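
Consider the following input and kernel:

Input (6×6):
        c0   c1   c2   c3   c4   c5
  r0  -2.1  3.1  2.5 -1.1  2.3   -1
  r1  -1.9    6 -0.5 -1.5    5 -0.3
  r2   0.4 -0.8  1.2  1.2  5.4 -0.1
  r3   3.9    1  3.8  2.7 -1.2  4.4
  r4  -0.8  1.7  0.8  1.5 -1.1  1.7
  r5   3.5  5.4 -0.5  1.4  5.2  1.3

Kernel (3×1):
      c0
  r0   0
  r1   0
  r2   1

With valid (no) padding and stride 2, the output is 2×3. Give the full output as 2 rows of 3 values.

0.4 1.2 5.4
-0.8 0.8 -1.1

Output[0,0]: The receptive field on the input at this output position is [-2.1 / -1.9 / 0.4]. Elementwise product with the kernel and sum: 0.4·1.
Output[0,1]: The receptive field on the input at this output position is [2.5 / -0.5 / 1.2]. Elementwise product with the kernel and sum: 1.2·1.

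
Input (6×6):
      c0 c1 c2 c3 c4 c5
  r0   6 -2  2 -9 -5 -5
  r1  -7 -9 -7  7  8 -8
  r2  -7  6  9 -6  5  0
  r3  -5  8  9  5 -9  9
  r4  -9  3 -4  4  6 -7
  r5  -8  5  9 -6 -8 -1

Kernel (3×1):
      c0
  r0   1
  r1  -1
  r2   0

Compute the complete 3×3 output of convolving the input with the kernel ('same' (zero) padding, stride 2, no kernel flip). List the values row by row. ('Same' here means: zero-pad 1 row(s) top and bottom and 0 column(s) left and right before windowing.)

Output[0,0]: The receptive field on the zero-padded input at this output position is [0 / 6 / -7]. Elementwise product with the kernel and sum: 0·1 + 6·-1.

-6 -2 5
0 -16 3
4 13 -15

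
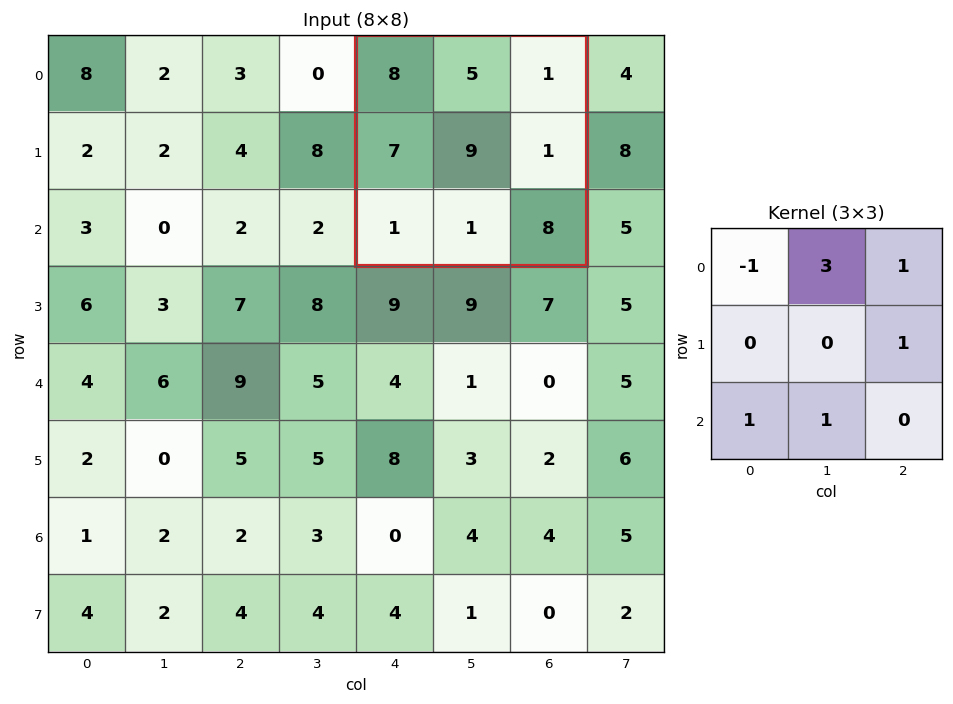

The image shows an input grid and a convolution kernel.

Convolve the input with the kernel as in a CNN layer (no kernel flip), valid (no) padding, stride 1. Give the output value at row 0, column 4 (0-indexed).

The receptive field on the input at this output position is [8 5 1 / 7 9 1 / 1 1 8]. Elementwise product with the kernel and sum: 8·-1 + 5·3 + 1·1 + 1·1 + 1·1 + 1·1.

11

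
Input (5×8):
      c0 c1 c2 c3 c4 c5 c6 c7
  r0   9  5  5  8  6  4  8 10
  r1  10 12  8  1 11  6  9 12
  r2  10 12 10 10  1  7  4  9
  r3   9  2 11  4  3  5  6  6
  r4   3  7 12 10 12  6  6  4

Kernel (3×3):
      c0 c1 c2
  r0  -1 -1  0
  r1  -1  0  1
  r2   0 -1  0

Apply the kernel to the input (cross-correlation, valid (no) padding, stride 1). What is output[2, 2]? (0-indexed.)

-38

The receptive field on the input at this output position is [10 10 1 / 11 4 3 / 12 10 12]. Elementwise product with the kernel and sum: 10·-1 + 10·-1 + 11·-1 + 3·1 + 10·-1.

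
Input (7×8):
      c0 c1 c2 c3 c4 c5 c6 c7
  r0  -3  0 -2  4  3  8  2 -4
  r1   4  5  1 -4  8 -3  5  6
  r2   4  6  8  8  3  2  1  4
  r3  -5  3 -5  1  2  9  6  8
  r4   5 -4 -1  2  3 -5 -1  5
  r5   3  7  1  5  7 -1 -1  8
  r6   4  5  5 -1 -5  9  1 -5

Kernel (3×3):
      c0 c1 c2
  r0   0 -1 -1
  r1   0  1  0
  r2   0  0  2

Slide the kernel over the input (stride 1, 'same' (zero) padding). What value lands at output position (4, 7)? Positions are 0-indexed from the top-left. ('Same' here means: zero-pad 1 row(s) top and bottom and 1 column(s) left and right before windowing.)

-3

The receptive field on the zero-padded input at this output position is [6 8 0 / -1 5 0 / -1 8 0]. Elementwise product with the kernel and sum: 8·-1 + 0·-1 + 5·1 + 0·2.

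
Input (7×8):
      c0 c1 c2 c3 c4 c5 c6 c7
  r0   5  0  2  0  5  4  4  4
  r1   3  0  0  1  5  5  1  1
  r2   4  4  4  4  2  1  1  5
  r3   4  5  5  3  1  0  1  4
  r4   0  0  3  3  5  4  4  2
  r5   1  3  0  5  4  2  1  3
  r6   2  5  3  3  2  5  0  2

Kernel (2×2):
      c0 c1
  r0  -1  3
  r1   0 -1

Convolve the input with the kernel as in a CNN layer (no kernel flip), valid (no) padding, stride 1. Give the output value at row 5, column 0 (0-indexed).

The receptive field on the input at this output position is [1 3 / 2 5]. Elementwise product with the kernel and sum: 1·-1 + 3·3 + 5·-1.

3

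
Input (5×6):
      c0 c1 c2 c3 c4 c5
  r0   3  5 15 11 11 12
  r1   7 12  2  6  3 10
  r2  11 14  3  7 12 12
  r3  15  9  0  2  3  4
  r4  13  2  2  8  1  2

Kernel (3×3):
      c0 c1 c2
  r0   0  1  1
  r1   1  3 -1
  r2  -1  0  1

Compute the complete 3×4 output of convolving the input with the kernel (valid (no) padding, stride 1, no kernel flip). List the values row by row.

53 31 48 33
49 17 24 46
48 23 21 25

Output[0,0]: The receptive field on the input at this output position is [3 5 15 / 7 12 2 / 11 14 3]. Elementwise product with the kernel and sum: 5·1 + 15·1 + 7·1 + 12·3 + 2·-1 + 11·-1 + 3·1.
Output[0,1]: The receptive field on the input at this output position is [5 15 11 / 12 2 6 / 14 3 7]. Elementwise product with the kernel and sum: 15·1 + 11·1 + 12·1 + 2·3 + 6·-1 + 14·-1 + 7·1.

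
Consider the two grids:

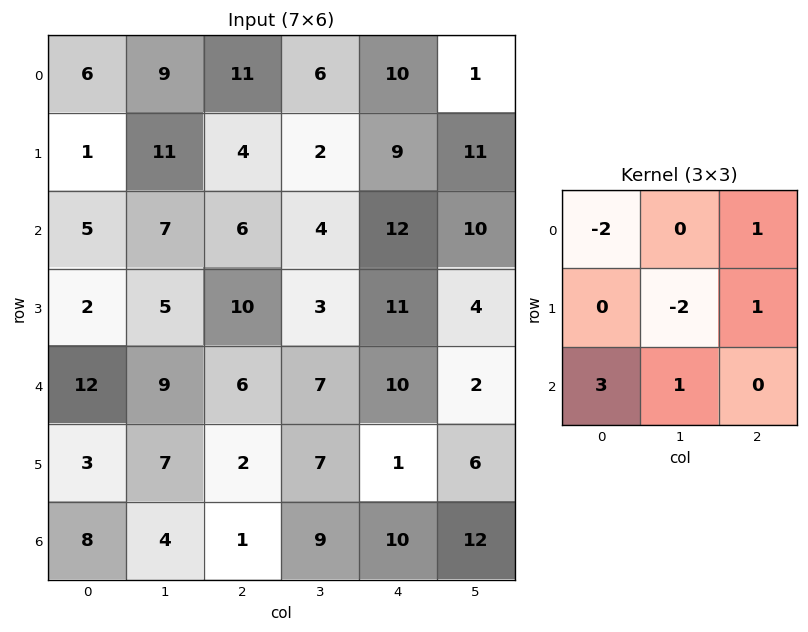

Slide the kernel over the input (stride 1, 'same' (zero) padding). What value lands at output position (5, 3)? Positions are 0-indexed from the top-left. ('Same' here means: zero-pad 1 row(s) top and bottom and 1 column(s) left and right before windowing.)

The receptive field on the zero-padded input at this output position is [6 7 10 / 2 7 1 / 1 9 10]. Elementwise product with the kernel and sum: 6·-2 + 10·1 + 7·-2 + 1·1 + 1·3 + 9·1.

-3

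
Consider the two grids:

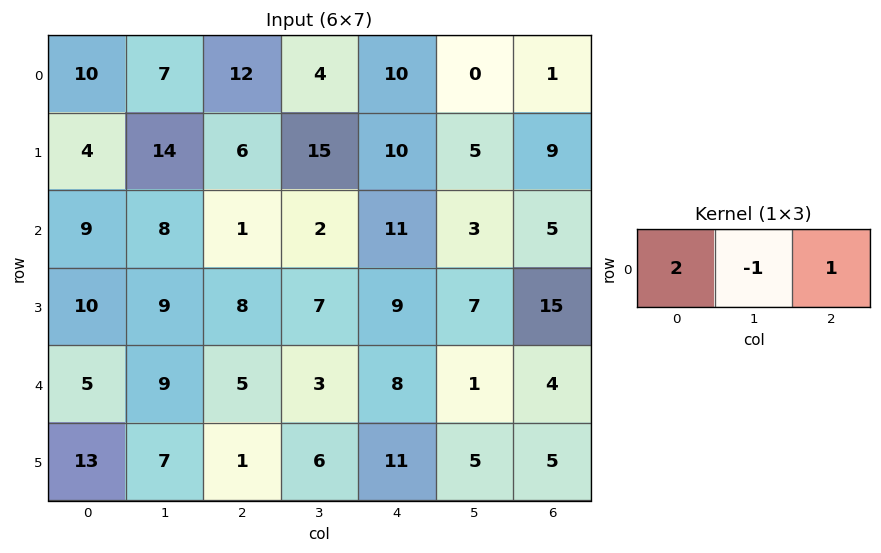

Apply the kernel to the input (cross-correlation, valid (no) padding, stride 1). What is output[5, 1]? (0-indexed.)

The receptive field on the input at this output position is [7 1 6]. Elementwise product with the kernel and sum: 7·2 + 1·-1 + 6·1.

19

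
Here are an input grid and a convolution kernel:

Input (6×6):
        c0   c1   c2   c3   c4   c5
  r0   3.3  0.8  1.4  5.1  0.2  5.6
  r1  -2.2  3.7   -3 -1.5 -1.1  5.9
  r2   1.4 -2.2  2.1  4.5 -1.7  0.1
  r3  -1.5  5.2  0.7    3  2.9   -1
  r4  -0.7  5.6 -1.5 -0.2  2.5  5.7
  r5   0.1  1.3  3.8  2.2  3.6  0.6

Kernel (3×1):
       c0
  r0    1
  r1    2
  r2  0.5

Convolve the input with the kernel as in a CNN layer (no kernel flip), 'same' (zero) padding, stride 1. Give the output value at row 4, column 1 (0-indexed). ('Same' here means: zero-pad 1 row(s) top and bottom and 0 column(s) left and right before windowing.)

The receptive field on the zero-padded input at this output position is [5.2 / 5.6 / 1.3]. Elementwise product with the kernel and sum: 5.2·1 + 5.6·2 + 1.3·0.5.

17.05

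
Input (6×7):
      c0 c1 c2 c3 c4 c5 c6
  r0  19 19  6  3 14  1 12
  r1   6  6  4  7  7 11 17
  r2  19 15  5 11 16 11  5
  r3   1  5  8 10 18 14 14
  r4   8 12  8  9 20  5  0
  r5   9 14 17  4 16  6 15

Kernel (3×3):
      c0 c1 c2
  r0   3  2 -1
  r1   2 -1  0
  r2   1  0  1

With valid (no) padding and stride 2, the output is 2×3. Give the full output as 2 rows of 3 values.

Output[0,0]: The receptive field on the input at this output position is [19 19 6 / 6 6 4 / 19 15 5]. Elementwise product with the kernel and sum: 19·3 + 19·2 + 6·-1 + 6·2 + 6·-1 + 19·1 + 5·1.

119 32 56
95 55 107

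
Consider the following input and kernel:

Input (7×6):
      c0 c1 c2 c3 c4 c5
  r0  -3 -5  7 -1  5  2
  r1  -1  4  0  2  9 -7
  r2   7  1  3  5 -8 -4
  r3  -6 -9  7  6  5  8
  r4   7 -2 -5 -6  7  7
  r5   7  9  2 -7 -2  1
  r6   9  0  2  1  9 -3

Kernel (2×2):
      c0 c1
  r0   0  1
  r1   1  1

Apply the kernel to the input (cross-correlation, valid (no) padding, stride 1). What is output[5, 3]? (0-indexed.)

8

The receptive field on the input at this output position is [-7 -2 / 1 9]. Elementwise product with the kernel and sum: -2·1 + 1·1 + 9·1.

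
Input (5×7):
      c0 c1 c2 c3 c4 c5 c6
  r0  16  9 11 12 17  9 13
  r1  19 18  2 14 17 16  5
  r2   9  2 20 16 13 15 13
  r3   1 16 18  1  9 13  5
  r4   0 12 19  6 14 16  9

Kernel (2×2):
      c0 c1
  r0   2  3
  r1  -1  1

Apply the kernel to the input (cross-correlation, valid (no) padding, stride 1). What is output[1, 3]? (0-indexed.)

The receptive field on the input at this output position is [14 17 / 16 13]. Elementwise product with the kernel and sum: 14·2 + 17·3 + 16·-1 + 13·1.

76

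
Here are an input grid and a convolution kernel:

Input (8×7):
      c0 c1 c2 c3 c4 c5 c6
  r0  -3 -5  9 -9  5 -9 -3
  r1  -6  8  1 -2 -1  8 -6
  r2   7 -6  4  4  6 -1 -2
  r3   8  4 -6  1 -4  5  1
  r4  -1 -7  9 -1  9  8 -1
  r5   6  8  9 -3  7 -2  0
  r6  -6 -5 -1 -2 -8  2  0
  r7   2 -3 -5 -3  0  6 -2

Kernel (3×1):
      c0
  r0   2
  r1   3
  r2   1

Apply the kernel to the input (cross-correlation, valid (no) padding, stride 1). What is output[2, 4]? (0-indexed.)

The receptive field on the input at this output position is [6 / -4 / 9]. Elementwise product with the kernel and sum: 6·2 + -4·3 + 9·1.

9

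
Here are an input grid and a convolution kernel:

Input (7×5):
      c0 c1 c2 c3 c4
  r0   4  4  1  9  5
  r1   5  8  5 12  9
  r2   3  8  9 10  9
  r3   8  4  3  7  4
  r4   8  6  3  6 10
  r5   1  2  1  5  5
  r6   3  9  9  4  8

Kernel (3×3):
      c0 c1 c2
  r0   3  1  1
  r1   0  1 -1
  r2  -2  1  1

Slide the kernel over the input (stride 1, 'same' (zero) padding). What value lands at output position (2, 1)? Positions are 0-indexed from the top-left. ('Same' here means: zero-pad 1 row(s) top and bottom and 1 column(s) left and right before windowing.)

18

The receptive field on the zero-padded input at this output position is [5 8 5 / 3 8 9 / 8 4 3]. Elementwise product with the kernel and sum: 5·3 + 8·1 + 5·1 + 8·1 + 9·-1 + 8·-2 + 4·1 + 3·1.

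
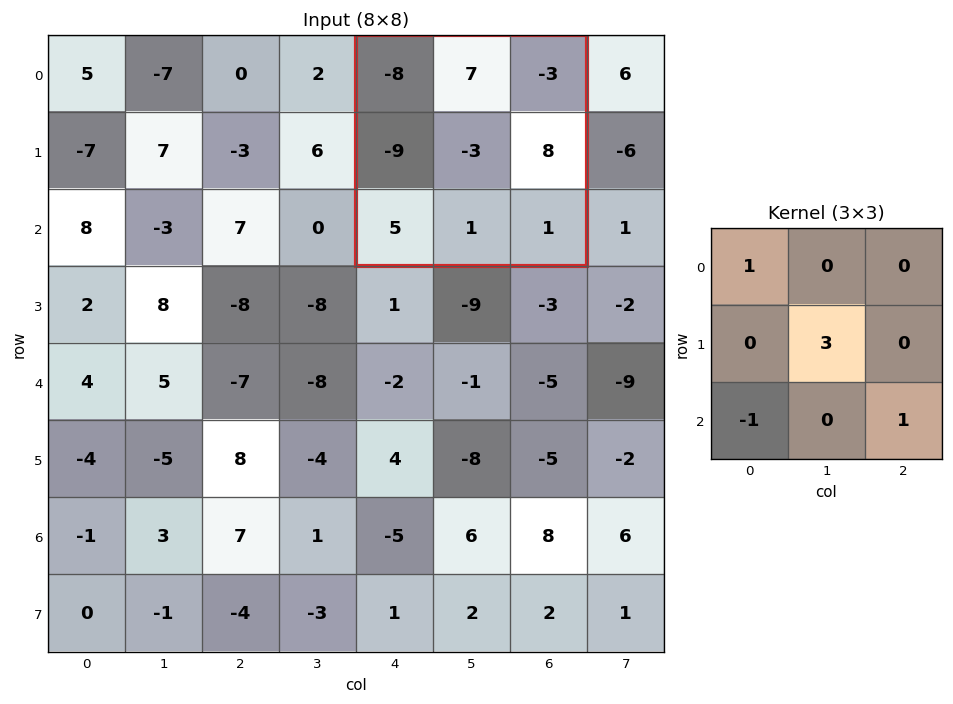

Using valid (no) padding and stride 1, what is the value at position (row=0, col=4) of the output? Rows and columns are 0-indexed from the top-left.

The receptive field on the input at this output position is [-8 7 -3 / -9 -3 8 / 5 1 1]. Elementwise product with the kernel and sum: -8·1 + -3·3 + 5·-1 + 1·1.

-21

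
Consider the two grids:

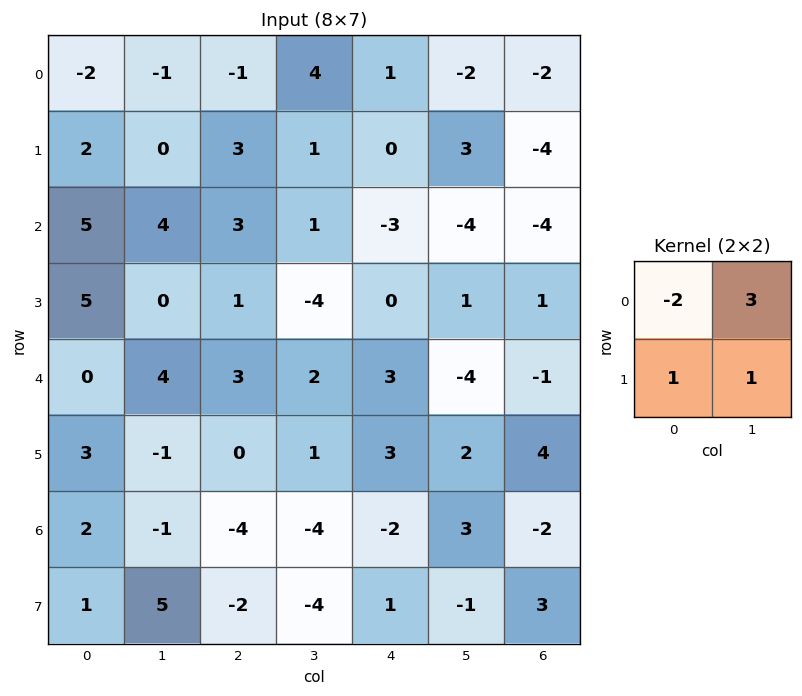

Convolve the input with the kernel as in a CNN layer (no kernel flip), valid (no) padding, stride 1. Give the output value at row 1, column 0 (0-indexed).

The receptive field on the input at this output position is [2 0 / 5 4]. Elementwise product with the kernel and sum: 2·-2 + 0·3 + 5·1 + 4·1.

5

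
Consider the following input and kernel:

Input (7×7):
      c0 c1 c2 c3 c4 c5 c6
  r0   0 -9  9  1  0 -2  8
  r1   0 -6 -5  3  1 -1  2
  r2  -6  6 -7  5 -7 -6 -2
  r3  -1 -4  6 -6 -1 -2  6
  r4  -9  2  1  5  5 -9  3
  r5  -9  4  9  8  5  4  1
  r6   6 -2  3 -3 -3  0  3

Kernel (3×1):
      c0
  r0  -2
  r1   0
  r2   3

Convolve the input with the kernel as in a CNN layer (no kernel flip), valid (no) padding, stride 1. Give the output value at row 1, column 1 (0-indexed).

0

The receptive field on the input at this output position is [-6 / 6 / -4]. Elementwise product with the kernel and sum: -6·-2 + -4·3.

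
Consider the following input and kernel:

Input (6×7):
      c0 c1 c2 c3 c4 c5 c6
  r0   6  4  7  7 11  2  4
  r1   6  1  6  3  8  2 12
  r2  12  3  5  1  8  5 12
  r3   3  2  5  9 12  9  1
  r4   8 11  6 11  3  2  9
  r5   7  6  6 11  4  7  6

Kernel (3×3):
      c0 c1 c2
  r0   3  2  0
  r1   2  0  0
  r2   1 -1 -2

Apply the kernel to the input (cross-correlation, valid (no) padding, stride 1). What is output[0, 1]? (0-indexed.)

24

The receptive field on the input at this output position is [4 7 7 / 1 6 3 / 3 5 1]. Elementwise product with the kernel and sum: 4·3 + 7·2 + 1·2 + 3·1 + 5·-1 + 1·-2.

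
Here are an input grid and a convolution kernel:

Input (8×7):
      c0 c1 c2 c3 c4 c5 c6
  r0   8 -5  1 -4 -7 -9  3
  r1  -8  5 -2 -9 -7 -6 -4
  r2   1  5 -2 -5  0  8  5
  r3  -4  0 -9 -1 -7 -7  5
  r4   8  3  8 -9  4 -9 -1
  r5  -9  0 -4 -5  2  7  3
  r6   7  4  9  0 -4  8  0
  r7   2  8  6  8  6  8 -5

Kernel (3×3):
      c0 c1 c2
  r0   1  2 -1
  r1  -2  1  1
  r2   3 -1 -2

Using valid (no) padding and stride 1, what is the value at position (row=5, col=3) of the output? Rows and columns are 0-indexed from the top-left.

-2

The receptive field on the input at this output position is [-5 2 7 / 0 -4 8 / 8 6 8]. Elementwise product with the kernel and sum: -5·1 + 2·2 + 7·-1 + 0·-2 + -4·1 + 8·1 + 8·3 + 6·-1 + 8·-2.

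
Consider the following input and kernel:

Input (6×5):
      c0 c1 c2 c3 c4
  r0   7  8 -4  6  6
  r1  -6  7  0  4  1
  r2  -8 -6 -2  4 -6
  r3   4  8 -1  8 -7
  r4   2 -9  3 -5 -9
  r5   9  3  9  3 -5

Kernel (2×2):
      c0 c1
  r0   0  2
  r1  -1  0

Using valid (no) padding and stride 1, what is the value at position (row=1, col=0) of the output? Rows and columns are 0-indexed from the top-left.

22

The receptive field on the input at this output position is [-6 7 / -8 -6]. Elementwise product with the kernel and sum: 7·2 + -8·-1.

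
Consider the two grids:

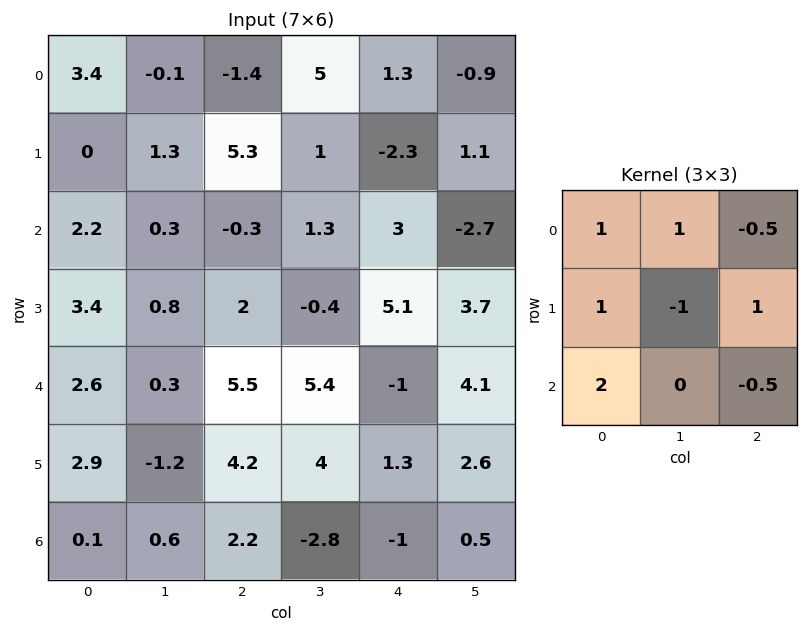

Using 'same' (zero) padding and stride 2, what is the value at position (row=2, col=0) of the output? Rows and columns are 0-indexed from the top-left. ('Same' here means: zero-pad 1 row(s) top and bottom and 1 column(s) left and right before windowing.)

The receptive field on the zero-padded input at this output position is [0 3.4 0.8 / 0 2.6 0.3 / 0 2.9 -1.2]. Elementwise product with the kernel and sum: 0·1 + 3.4·1 + 0.8·-0.5 + 0·1 + 2.6·-1 + 0.3·1 + 0·2 + -1.2·-0.5.

1.3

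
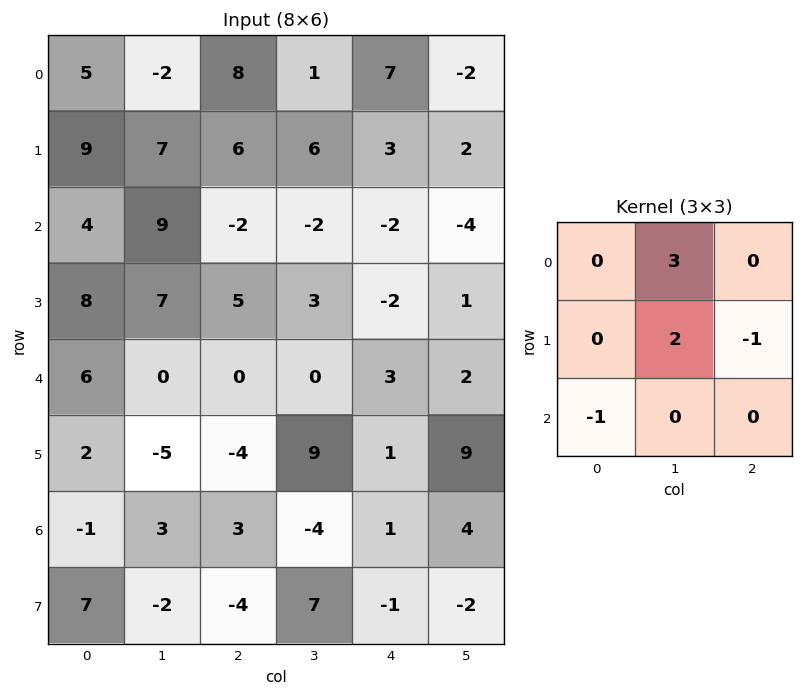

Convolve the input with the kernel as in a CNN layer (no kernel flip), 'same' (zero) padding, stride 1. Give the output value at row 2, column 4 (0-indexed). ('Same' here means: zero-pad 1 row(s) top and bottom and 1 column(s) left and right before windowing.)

6

The receptive field on the zero-padded input at this output position is [6 3 2 / -2 -2 -4 / 3 -2 1]. Elementwise product with the kernel and sum: 3·3 + -2·2 + -4·-1 + 3·-1.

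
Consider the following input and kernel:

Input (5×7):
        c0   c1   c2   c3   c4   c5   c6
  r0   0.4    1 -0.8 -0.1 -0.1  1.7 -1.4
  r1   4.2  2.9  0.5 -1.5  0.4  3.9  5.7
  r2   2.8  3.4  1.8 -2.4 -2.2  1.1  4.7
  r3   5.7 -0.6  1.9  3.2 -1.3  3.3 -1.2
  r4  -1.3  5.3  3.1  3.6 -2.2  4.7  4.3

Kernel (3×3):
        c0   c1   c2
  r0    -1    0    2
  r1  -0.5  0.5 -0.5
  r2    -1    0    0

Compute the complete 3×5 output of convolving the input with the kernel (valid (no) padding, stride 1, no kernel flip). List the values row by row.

-5.7 -5.05 -2.4 4.9 -1.6
-9.5 -4.9 -2.6 5.65 11.6
-2 -13.85 -8 -2.9 16.7

Output[0,0]: The receptive field on the input at this output position is [0.4 1 -0.8 / 4.2 2.9 0.5 / 2.8 3.4 1.8]. Elementwise product with the kernel and sum: 0.4·-1 + -0.8·2 + 4.2·-0.5 + 2.9·0.5 + 0.5·-0.5 + 2.8·-1.
Output[0,1]: The receptive field on the input at this output position is [1 -0.8 -0.1 / 2.9 0.5 -1.5 / 3.4 1.8 -2.4]. Elementwise product with the kernel and sum: 1·-1 + -0.1·2 + 2.9·-0.5 + 0.5·0.5 + -1.5·-0.5 + 3.4·-1.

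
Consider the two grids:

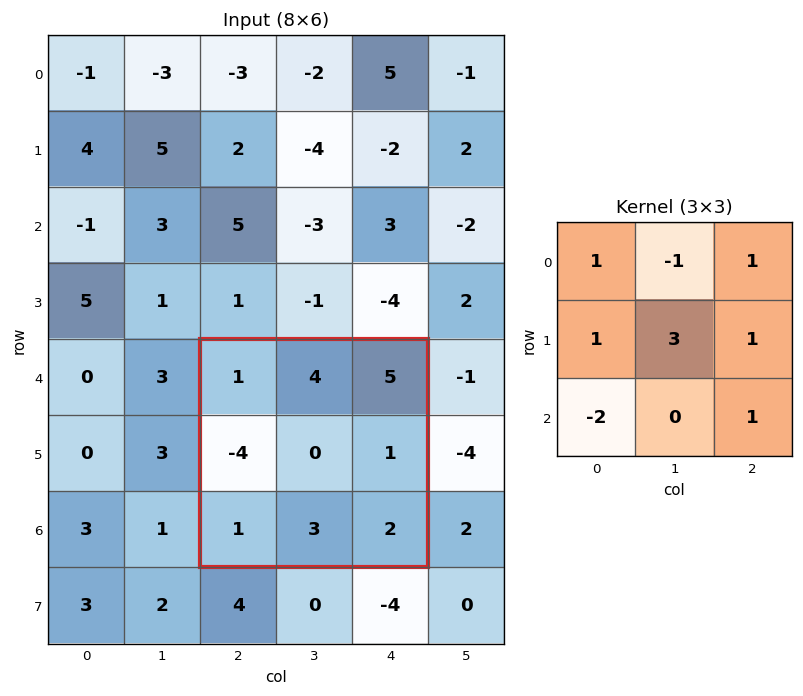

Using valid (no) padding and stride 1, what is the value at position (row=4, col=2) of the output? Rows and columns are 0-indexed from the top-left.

-1

The receptive field on the input at this output position is [1 4 5 / -4 0 1 / 1 3 2]. Elementwise product with the kernel and sum: 1·1 + 4·-1 + 5·1 + -4·1 + 0·3 + 1·1 + 1·-2 + 2·1.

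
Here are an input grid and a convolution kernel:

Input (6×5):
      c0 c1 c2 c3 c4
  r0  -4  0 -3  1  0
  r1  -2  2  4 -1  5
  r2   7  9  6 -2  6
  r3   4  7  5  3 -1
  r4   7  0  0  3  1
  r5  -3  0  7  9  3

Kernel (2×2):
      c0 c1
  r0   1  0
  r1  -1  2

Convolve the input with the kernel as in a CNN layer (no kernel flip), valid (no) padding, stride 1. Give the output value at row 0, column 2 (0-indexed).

-9

The receptive field on the input at this output position is [-3 1 / 4 -1]. Elementwise product with the kernel and sum: -3·1 + 4·-1 + -1·2.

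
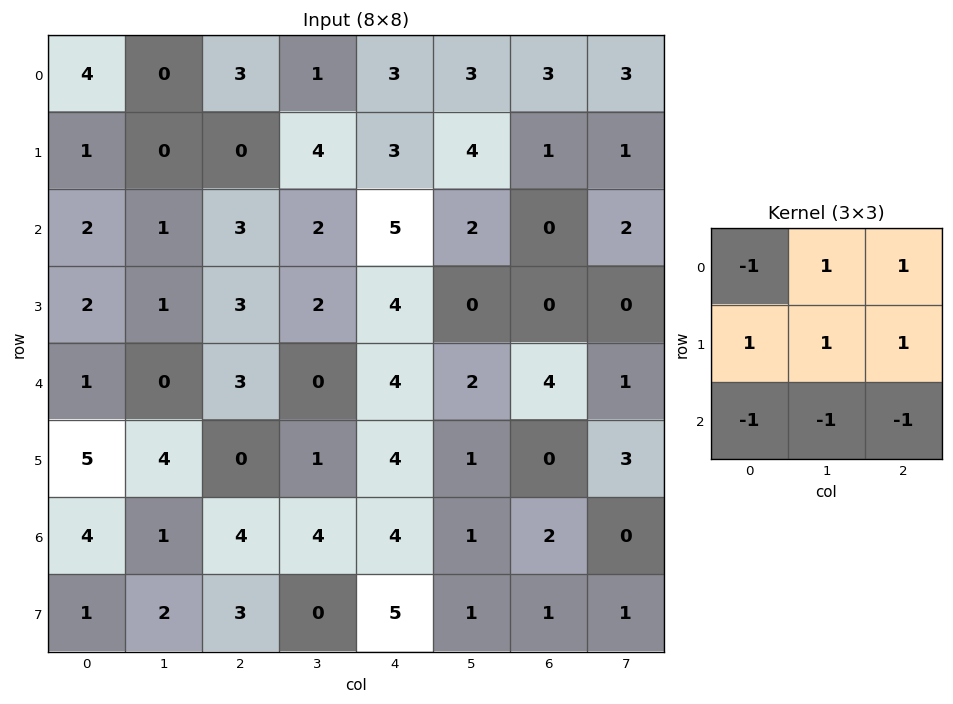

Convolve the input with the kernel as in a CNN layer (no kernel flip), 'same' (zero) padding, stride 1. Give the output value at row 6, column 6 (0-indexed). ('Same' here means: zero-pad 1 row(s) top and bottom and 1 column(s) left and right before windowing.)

2

The receptive field on the zero-padded input at this output position is [1 0 3 / 1 2 0 / 1 1 1]. Elementwise product with the kernel and sum: 1·-1 + 0·1 + 3·1 + 1·1 + 2·1 + 0·1 + 1·-1 + 1·-1 + 1·-1.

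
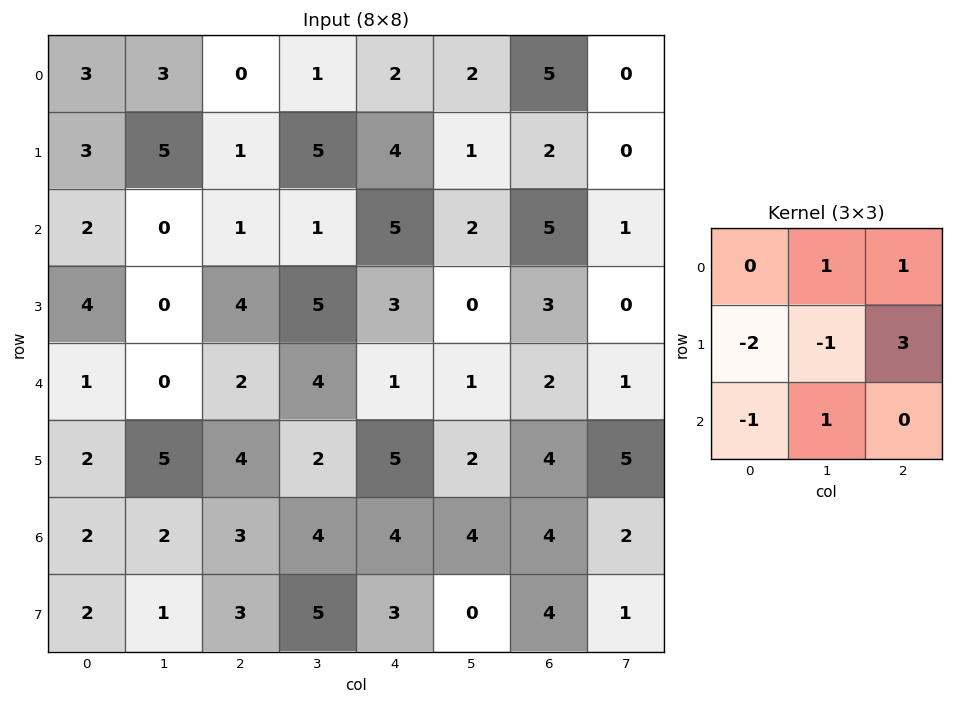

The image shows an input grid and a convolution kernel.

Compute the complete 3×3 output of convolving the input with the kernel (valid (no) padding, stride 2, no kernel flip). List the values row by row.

-7 8 1
4 4 10
5 11 3

Output[0,0]: The receptive field on the input at this output position is [3 3 0 / 3 5 1 / 2 0 1]. Elementwise product with the kernel and sum: 3·1 + 0·1 + 3·-2 + 5·-1 + 1·3 + 2·-1 + 0·1.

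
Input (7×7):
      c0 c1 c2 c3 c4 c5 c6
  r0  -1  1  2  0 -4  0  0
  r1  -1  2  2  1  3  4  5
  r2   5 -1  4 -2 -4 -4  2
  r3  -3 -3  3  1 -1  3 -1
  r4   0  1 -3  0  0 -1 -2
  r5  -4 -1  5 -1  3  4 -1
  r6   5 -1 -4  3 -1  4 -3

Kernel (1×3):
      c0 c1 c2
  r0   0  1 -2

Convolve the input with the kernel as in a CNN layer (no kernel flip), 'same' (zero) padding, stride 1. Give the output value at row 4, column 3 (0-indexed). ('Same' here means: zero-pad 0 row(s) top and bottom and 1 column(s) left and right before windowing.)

The receptive field on the zero-padded input at this output position is [-3 0 0]. Elementwise product with the kernel and sum: 0·1 + 0·-2.

0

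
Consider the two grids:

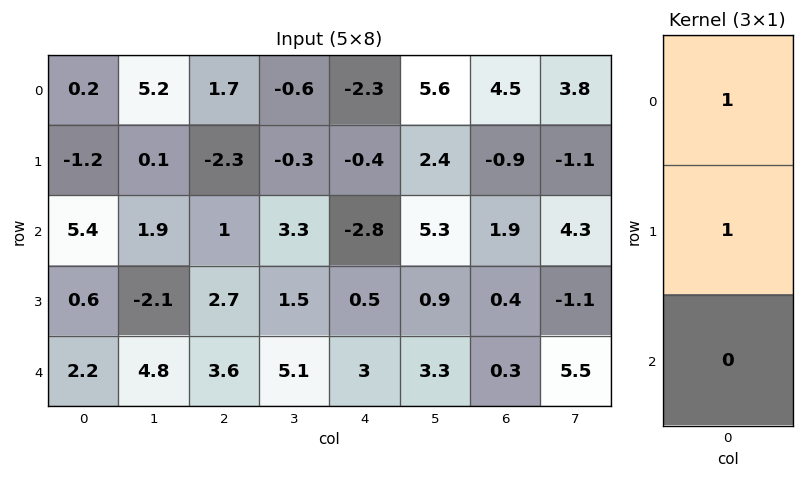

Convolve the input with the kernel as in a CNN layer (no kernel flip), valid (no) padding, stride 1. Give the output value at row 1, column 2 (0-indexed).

The receptive field on the input at this output position is [-2.3 / 1 / 2.7]. Elementwise product with the kernel and sum: -2.3·1 + 1·1.

-1.3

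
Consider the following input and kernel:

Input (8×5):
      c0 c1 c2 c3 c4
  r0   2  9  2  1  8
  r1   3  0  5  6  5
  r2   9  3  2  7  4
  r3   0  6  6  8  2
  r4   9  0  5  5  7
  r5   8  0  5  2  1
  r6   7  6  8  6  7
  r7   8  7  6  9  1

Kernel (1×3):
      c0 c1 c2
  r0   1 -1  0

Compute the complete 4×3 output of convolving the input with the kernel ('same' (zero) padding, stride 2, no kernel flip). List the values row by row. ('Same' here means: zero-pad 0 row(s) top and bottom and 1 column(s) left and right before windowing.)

Output[0,0]: The receptive field on the zero-padded input at this output position is [0 2 9]. Elementwise product with the kernel and sum: 0·1 + 2·-1.

-2 7 -7
-9 1 3
-9 -5 -2
-7 -2 -1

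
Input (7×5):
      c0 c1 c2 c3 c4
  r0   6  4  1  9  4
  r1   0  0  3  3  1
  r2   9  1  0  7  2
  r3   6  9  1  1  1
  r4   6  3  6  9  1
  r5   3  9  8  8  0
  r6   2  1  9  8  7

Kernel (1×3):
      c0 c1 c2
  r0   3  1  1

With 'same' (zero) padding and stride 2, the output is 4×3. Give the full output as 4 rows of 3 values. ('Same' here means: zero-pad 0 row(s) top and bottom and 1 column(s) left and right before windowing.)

10 22 31
10 10 23
9 24 28
3 20 31

Output[0,0]: The receptive field on the zero-padded input at this output position is [0 6 4]. Elementwise product with the kernel and sum: 0·3 + 6·1 + 4·1.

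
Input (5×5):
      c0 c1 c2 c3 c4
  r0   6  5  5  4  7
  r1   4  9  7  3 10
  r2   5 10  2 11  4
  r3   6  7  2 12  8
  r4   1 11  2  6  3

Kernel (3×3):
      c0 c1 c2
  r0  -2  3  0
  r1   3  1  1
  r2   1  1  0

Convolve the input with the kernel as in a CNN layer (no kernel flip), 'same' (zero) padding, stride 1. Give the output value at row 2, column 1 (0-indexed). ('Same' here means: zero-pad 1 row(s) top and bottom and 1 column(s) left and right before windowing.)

The receptive field on the zero-padded input at this output position is [4 9 7 / 5 10 2 / 6 7 2]. Elementwise product with the kernel and sum: 4·-2 + 9·3 + 5·3 + 10·1 + 2·1 + 6·1 + 7·1.

59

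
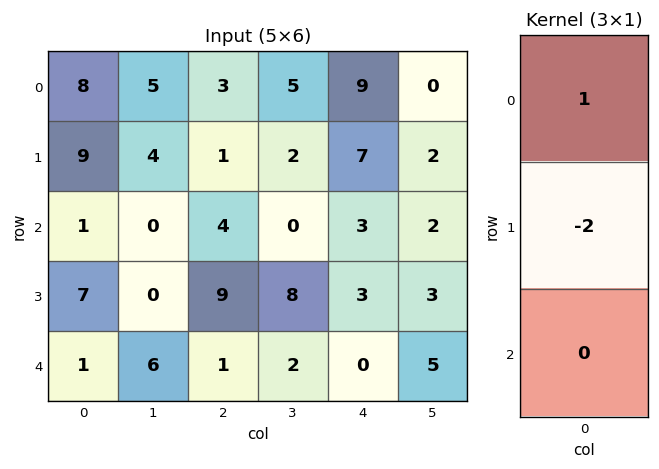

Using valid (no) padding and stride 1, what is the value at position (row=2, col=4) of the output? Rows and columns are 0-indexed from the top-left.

-3

The receptive field on the input at this output position is [3 / 3 / 0]. Elementwise product with the kernel and sum: 3·1 + 3·-2.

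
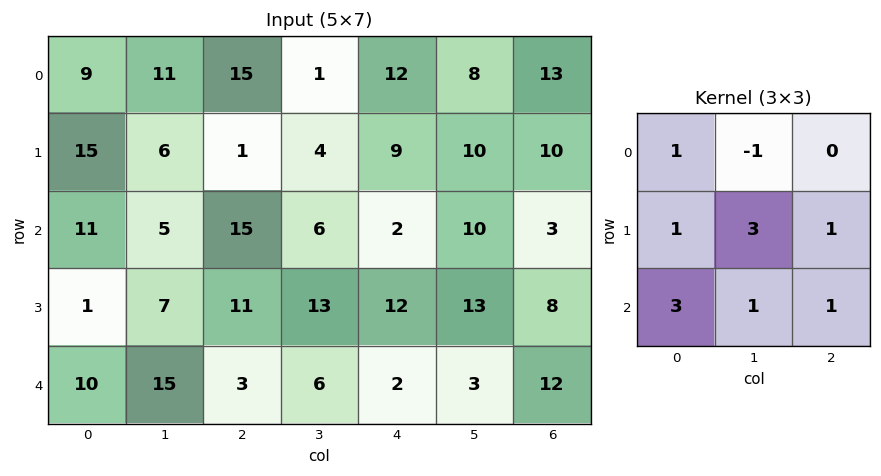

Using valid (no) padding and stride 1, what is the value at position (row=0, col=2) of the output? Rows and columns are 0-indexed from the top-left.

The receptive field on the input at this output position is [15 1 12 / 1 4 9 / 15 6 2]. Elementwise product with the kernel and sum: 15·1 + 1·-1 + 1·1 + 4·3 + 9·1 + 15·3 + 6·1 + 2·1.

89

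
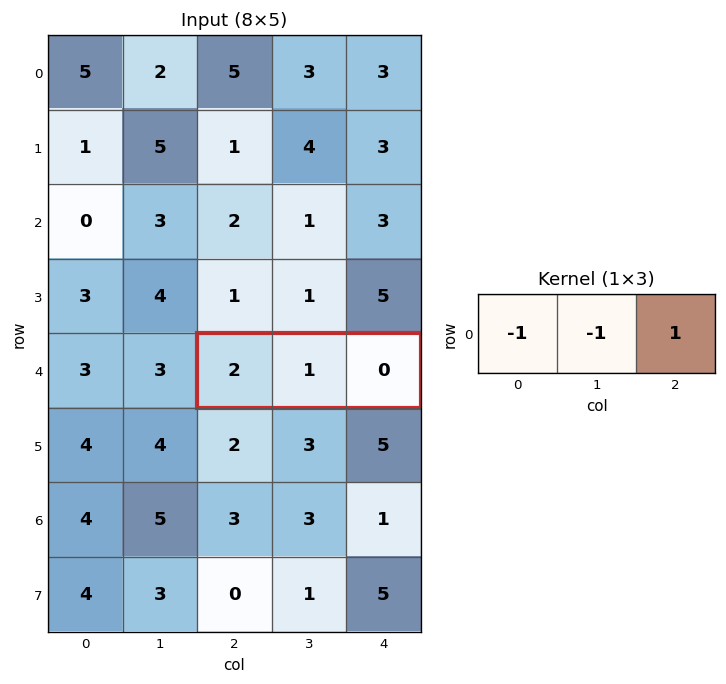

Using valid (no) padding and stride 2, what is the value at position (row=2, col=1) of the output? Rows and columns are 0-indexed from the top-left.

-3

The receptive field on the input at this output position is [2 1 0]. Elementwise product with the kernel and sum: 2·-1 + 1·-1 + 0·1.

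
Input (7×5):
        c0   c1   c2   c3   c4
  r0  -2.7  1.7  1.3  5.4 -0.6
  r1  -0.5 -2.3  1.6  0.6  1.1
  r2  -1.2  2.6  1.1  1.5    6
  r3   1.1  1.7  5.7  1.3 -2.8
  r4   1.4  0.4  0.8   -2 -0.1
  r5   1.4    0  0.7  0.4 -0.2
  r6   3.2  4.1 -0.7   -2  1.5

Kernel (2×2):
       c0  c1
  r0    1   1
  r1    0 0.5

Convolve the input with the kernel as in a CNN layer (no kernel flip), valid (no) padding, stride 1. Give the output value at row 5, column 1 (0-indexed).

The receptive field on the input at this output position is [0 0.7 / 4.1 -0.7]. Elementwise product with the kernel and sum: 0·1 + 0.7·1 + -0.7·0.5.

0.35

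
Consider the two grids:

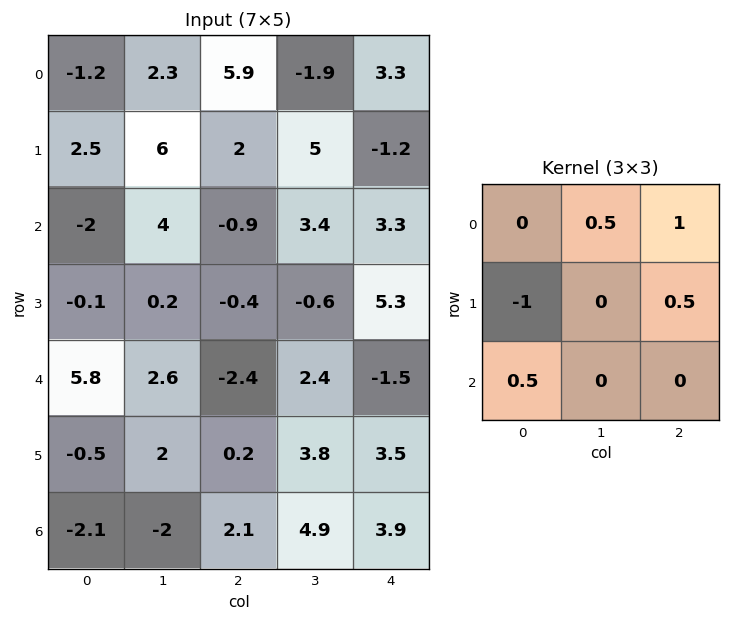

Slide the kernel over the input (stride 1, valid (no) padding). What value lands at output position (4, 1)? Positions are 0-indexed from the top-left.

The receptive field on the input at this output position is [2.6 -2.4 2.4 / 2 0.2 3.8 / -2 2.1 4.9]. Elementwise product with the kernel and sum: -2.4·0.5 + 2.4·1 + 2·-1 + 3.8·0.5 + -2·0.5.

0.1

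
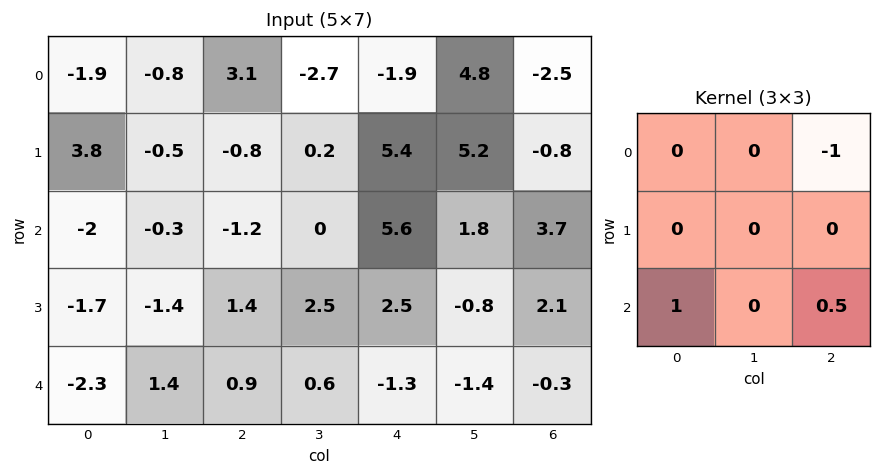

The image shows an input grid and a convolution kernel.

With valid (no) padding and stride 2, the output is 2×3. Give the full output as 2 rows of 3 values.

Output[0,0]: The receptive field on the input at this output position is [-1.9 -0.8 3.1 / 3.8 -0.5 -0.8 / -2 -0.3 -1.2]. Elementwise product with the kernel and sum: 3.1·-1 + -2·1 + -1.2·0.5.

-5.7 3.5 9.95
-0.65 -5.35 -5.15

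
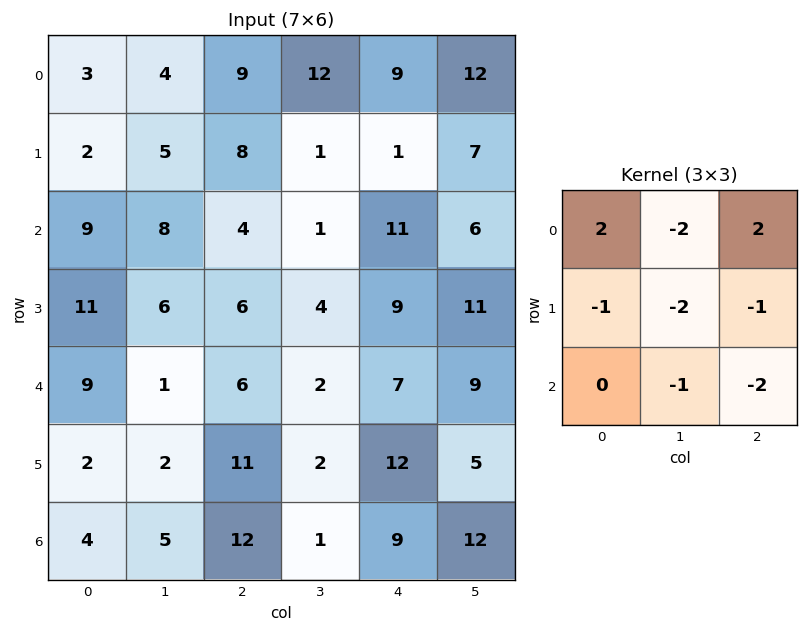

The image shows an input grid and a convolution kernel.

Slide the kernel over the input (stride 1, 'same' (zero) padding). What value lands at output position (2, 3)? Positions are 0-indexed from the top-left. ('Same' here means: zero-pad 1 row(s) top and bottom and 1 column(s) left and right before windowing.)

-23

The receptive field on the zero-padded input at this output position is [8 1 1 / 4 1 11 / 6 4 9]. Elementwise product with the kernel and sum: 8·2 + 1·-2 + 1·2 + 4·-1 + 1·-2 + 11·-1 + 4·-1 + 9·-2.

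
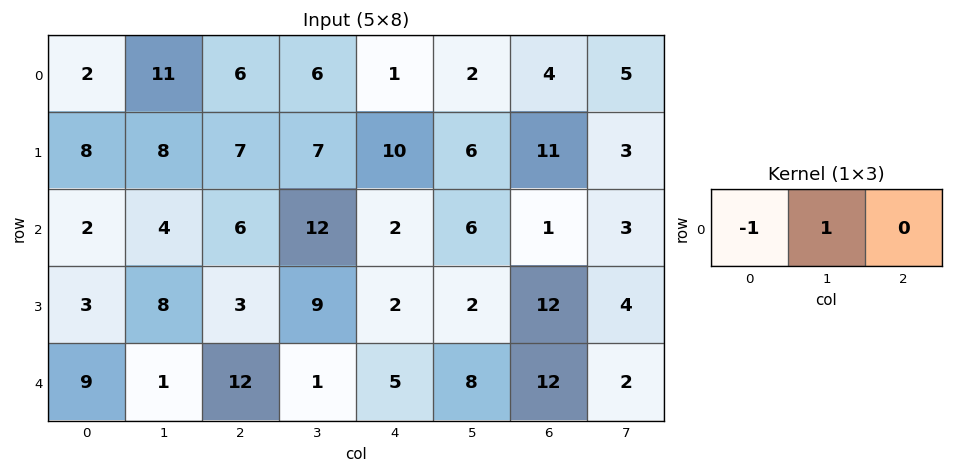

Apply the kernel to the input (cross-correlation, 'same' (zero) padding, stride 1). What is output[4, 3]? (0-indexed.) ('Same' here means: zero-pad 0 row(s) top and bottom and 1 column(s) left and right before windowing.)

The receptive field on the zero-padded input at this output position is [12 1 5]. Elementwise product with the kernel and sum: 12·-1 + 1·1.

-11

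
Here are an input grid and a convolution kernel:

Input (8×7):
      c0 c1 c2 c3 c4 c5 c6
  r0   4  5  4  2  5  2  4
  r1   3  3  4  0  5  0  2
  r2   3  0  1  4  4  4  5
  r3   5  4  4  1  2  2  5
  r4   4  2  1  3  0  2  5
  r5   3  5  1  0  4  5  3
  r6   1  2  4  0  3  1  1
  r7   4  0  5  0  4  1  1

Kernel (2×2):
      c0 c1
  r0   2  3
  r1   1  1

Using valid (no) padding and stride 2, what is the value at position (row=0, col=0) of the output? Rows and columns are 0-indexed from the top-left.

The receptive field on the input at this output position is [4 5 / 3 3]. Elementwise product with the kernel and sum: 4·2 + 5·3 + 3·1 + 3·1.

29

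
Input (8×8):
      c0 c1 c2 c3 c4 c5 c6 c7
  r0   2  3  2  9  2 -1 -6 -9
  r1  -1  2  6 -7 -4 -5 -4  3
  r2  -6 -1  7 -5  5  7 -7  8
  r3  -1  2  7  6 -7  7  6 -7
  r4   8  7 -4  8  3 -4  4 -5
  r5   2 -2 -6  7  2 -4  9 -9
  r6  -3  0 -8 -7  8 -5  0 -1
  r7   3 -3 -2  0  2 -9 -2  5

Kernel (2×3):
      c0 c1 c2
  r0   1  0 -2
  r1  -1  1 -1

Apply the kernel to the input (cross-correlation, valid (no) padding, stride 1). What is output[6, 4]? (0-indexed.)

-1

The receptive field on the input at this output position is [8 -5 0 / 2 -9 -2]. Elementwise product with the kernel and sum: 8·1 + 0·-2 + 2·-1 + -9·1 + -2·-1.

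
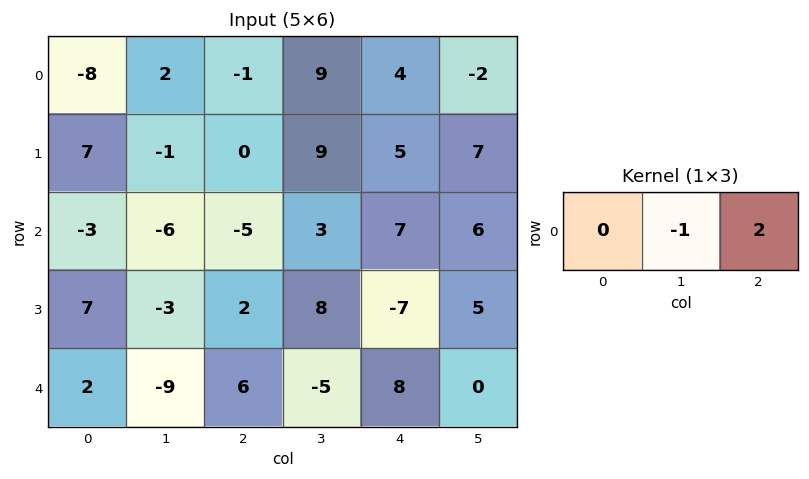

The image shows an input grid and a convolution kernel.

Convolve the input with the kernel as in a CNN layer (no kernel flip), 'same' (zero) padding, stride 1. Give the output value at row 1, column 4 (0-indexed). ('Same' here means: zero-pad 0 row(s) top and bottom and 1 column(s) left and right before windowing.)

9

The receptive field on the zero-padded input at this output position is [9 5 7]. Elementwise product with the kernel and sum: 5·-1 + 7·2.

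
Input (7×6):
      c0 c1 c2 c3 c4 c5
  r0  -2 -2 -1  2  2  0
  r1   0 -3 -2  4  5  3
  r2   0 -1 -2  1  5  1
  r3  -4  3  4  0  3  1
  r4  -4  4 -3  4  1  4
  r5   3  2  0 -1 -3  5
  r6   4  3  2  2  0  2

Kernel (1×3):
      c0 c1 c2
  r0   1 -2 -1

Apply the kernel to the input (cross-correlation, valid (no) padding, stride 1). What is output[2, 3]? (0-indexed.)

-10

The receptive field on the input at this output position is [1 5 1]. Elementwise product with the kernel and sum: 1·1 + 5·-2 + 1·-1.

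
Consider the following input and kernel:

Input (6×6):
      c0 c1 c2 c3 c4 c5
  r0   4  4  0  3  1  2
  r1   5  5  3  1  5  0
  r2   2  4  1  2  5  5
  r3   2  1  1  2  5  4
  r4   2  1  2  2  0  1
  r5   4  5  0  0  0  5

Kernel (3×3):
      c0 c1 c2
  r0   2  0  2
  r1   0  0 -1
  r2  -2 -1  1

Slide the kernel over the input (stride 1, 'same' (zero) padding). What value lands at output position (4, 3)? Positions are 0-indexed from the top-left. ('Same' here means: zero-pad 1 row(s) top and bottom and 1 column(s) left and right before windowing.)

12

The receptive field on the zero-padded input at this output position is [1 2 5 / 2 2 0 / 0 0 0]. Elementwise product with the kernel and sum: 1·2 + 5·2 + 0·-1 + 0·-2 + 0·-1 + 0·1.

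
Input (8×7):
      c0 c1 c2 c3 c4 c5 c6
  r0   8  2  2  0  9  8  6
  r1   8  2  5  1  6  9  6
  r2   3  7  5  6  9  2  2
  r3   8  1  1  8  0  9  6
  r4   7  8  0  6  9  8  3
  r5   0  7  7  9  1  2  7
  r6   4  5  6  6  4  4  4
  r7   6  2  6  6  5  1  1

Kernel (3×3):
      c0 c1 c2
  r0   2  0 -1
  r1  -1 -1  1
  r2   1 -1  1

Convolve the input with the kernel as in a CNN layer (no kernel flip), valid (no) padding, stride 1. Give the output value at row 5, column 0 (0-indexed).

0

The receptive field on the input at this output position is [0 7 7 / 4 5 6 / 6 2 6]. Elementwise product with the kernel and sum: 0·2 + 7·-1 + 4·-1 + 5·-1 + 6·1 + 6·1 + 2·-1 + 6·1.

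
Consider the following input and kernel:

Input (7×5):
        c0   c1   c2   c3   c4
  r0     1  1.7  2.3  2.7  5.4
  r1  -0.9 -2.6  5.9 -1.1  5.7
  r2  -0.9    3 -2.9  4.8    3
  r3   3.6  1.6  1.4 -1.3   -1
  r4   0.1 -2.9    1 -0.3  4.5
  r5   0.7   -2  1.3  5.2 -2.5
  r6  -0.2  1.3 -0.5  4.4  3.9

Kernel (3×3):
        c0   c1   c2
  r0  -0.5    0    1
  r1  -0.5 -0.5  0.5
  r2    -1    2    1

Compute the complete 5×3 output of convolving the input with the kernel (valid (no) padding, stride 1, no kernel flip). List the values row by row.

10.5 -4.35 20.2
4.85 2.45 -1.7
-9.25 5.75 6.8
-1.9 8.5 6.8
4.55 6.2 12.7

Output[0,0]: The receptive field on the input at this output position is [1 1.7 2.3 / -0.9 -2.6 5.9 / -0.9 3 -2.9]. Elementwise product with the kernel and sum: 1·-0.5 + 2.3·1 + -0.9·-0.5 + -2.6·-0.5 + 5.9·0.5 + -0.9·-1 + 3·2 + -2.9·1.
Output[0,1]: The receptive field on the input at this output position is [1.7 2.3 2.7 / -2.6 5.9 -1.1 / 3 -2.9 4.8]. Elementwise product with the kernel and sum: 1.7·-0.5 + 2.7·1 + -2.6·-0.5 + 5.9·-0.5 + -1.1·0.5 + 3·-1 + -2.9·2 + 4.8·1.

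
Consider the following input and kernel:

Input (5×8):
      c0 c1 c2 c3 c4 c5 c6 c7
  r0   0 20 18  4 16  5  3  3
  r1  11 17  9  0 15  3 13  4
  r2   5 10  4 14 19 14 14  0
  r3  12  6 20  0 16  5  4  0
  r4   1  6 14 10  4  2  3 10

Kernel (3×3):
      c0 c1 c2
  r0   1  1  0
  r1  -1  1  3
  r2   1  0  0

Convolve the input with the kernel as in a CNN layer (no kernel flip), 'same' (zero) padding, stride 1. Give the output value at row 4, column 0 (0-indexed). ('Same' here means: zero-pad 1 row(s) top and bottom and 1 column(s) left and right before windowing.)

31

The receptive field on the zero-padded input at this output position is [0 12 6 / 0 1 6 / 0 0 0]. Elementwise product with the kernel and sum: 0·1 + 12·1 + 0·-1 + 1·1 + 6·3 + 0·1.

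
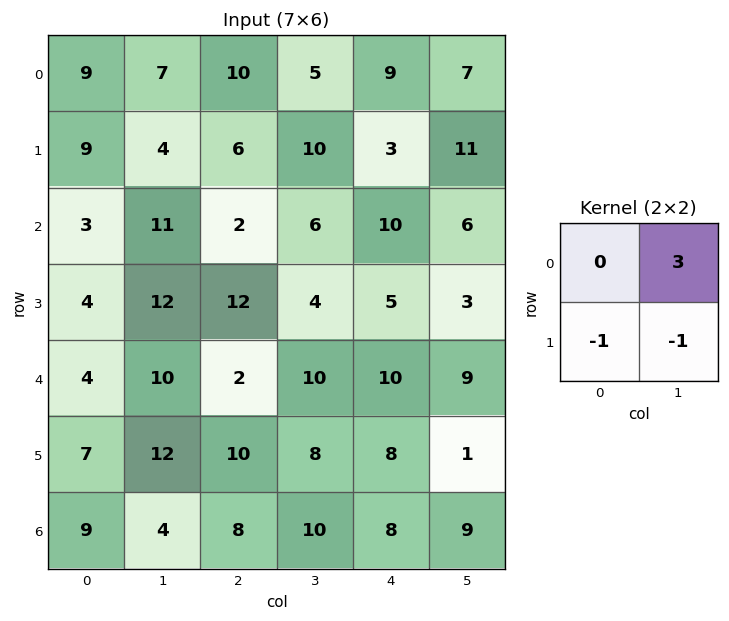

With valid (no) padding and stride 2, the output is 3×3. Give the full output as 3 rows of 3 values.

Output[0,0]: The receptive field on the input at this output position is [9 7 / 9 4]. Elementwise product with the kernel and sum: 7·3 + 9·-1 + 4·-1.
Output[0,1]: The receptive field on the input at this output position is [10 5 / 6 10]. Elementwise product with the kernel and sum: 5·3 + 6·-1 + 10·-1.

8 -1 7
17 2 10
11 12 18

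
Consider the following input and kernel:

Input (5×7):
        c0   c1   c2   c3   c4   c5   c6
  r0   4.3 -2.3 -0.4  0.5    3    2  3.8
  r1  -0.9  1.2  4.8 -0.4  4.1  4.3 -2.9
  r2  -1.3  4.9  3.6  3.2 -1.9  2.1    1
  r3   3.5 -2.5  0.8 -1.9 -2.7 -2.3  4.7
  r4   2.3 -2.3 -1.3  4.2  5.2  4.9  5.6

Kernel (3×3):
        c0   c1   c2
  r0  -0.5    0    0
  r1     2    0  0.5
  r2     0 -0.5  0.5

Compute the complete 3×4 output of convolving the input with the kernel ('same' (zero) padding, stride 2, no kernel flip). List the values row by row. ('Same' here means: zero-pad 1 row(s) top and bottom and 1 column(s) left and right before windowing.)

Output[0,0]: The receptive field on the zero-padded input at this output position is [0 0 0 / 0 4.3 -2.3 / 0 -0.9 1.2]. Elementwise product with the kernel and sum: 0·-0.5 + 0·2 + -2.3·0.5 + -0.9·-0.5 + 1.2·0.5.
Output[0,1]: The receptive field on the zero-padded input at this output position is [0 0 0 / -2.3 -0.4 0.5 / 1.2 4.8 -0.4]. Elementwise product with the kernel and sum: 0·-0.5 + -2.3·2 + 0.5·0.5 + 4.8·-0.5 + -0.4·0.5.

-0.1 -6.95 2.1 5.45
-0.55 9.45 7.85 -0.3
-1.15 -1.25 11.8 10.95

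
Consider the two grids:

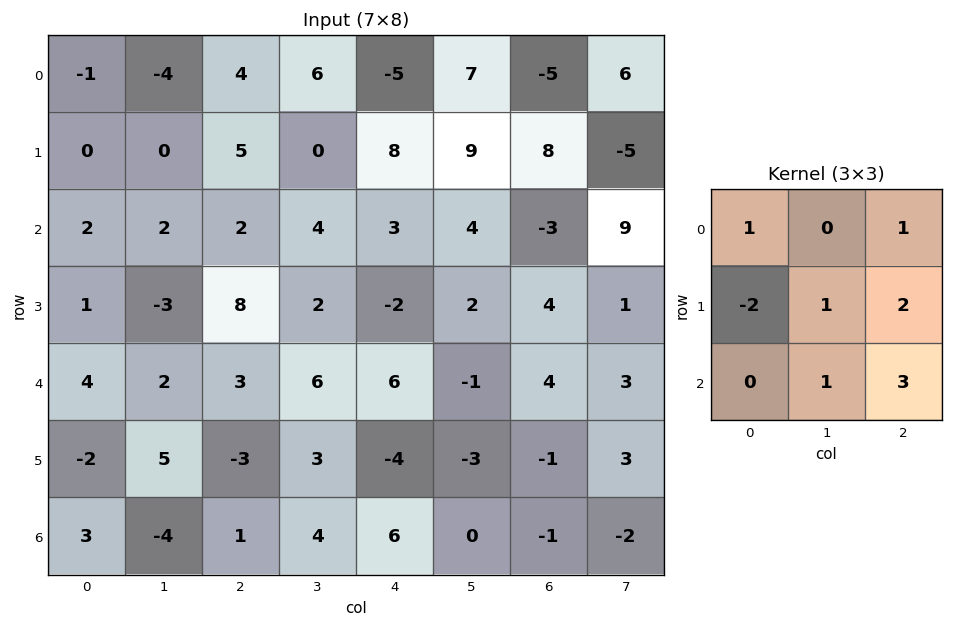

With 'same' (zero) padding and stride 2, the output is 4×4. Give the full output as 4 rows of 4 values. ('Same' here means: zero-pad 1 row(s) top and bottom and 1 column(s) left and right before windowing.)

Output[0,0]: The receptive field on the zero-padded input at this output position is [0 0 0 / 0 -1 -4 / 0 0 0]. Elementwise product with the kernel and sum: 0·1 + 0·1 + 0·-2 + -1·1 + -4·2 + 0·1 + 0·3.
Output[0,1]: The receptive field on the zero-padded input at this output position is [0 0 0 / -4 4 6 / 0 5 0]. Elementwise product with the kernel and sum: 0·1 + 0·1 + -4·-2 + 4·1 + 6·2 + 5·1 + 0·3.

-9 29 32 -14
-2 20 16 18
18 16 -17 23
0 25 -2 -5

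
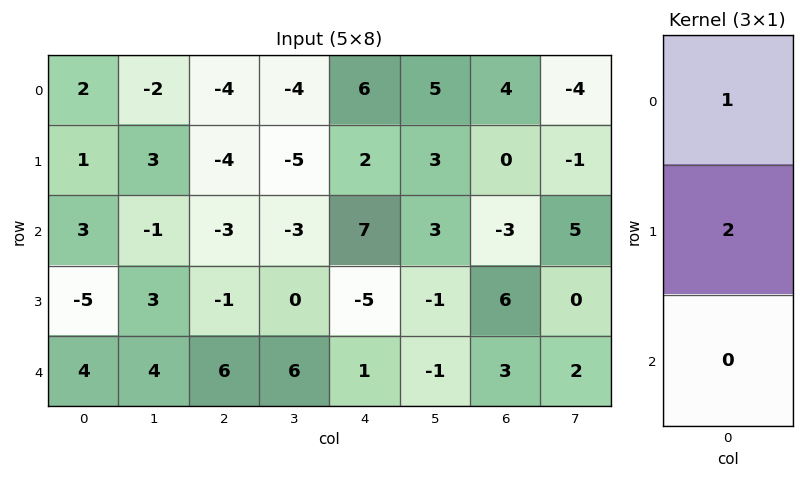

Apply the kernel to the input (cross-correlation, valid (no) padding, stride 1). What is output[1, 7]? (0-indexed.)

The receptive field on the input at this output position is [-1 / 5 / 0]. Elementwise product with the kernel and sum: -1·1 + 5·2.

9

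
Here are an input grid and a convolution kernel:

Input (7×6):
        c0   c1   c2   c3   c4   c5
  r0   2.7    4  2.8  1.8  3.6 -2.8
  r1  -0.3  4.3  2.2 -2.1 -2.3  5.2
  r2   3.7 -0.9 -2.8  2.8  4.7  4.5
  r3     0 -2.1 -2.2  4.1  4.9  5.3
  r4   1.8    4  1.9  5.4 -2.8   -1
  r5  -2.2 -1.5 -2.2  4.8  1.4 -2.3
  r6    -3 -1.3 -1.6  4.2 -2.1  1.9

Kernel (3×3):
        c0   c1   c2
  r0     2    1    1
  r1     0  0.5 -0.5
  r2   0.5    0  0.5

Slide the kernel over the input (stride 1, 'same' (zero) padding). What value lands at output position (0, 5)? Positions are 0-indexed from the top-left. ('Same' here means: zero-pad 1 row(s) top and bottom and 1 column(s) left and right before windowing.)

-2.55

The receptive field on the zero-padded input at this output position is [0 0 0 / 3.6 -2.8 0 / -2.3 5.2 0]. Elementwise product with the kernel and sum: 0·2 + 0·1 + 0·1 + -2.8·0.5 + 0·-0.5 + -2.3·0.5 + 0·0.5.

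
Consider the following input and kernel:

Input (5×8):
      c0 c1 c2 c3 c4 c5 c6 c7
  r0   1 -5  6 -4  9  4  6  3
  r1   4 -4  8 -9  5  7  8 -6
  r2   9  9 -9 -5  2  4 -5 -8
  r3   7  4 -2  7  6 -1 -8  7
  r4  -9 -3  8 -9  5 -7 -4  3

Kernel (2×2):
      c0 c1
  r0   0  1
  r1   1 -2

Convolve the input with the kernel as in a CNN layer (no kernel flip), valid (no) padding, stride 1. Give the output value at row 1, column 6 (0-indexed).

5

The receptive field on the input at this output position is [8 -6 / -5 -8]. Elementwise product with the kernel and sum: -6·1 + -5·1 + -8·-2.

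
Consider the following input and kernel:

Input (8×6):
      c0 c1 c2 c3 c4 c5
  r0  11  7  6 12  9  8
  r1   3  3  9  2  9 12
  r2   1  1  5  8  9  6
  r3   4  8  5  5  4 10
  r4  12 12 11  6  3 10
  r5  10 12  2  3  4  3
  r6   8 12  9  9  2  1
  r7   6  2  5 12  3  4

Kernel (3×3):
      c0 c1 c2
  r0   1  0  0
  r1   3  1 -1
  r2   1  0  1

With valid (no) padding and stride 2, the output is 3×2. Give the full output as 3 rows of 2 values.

Output[0,0]: The receptive field on the input at this output position is [11 7 6 / 3 3 9 / 1 1 5]. Elementwise product with the kernel and sum: 11·1 + 3·3 + 3·1 + 9·-1 + 1·1 + 5·1.

20 40
39 35
69 27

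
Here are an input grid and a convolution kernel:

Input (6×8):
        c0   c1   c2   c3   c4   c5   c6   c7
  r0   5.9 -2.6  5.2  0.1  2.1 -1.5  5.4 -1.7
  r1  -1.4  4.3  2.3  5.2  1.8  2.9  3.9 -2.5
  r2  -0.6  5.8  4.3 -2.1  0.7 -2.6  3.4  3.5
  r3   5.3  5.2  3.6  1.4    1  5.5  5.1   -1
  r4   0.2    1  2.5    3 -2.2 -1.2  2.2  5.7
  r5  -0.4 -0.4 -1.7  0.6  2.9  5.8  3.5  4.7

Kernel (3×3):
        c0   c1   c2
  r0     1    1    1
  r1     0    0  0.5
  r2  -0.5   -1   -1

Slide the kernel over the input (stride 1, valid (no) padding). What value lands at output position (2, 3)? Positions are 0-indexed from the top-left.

The receptive field on the input at this output position is [-2.1 0.7 -2.6 / 1.4 1 5.5 / 3 -2.2 -1.2]. Elementwise product with the kernel and sum: -2.1·1 + 0.7·1 + -2.6·1 + 5.5·0.5 + 3·-0.5 + -2.2·-1 + -1.2·-1.

0.65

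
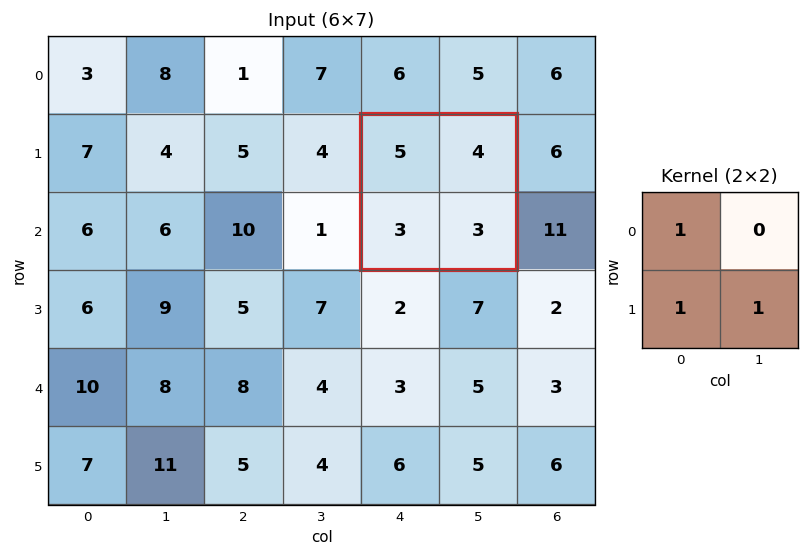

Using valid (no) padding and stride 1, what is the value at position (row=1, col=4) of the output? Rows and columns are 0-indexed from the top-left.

The receptive field on the input at this output position is [5 4 / 3 3]. Elementwise product with the kernel and sum: 5·1 + 3·1 + 3·1.

11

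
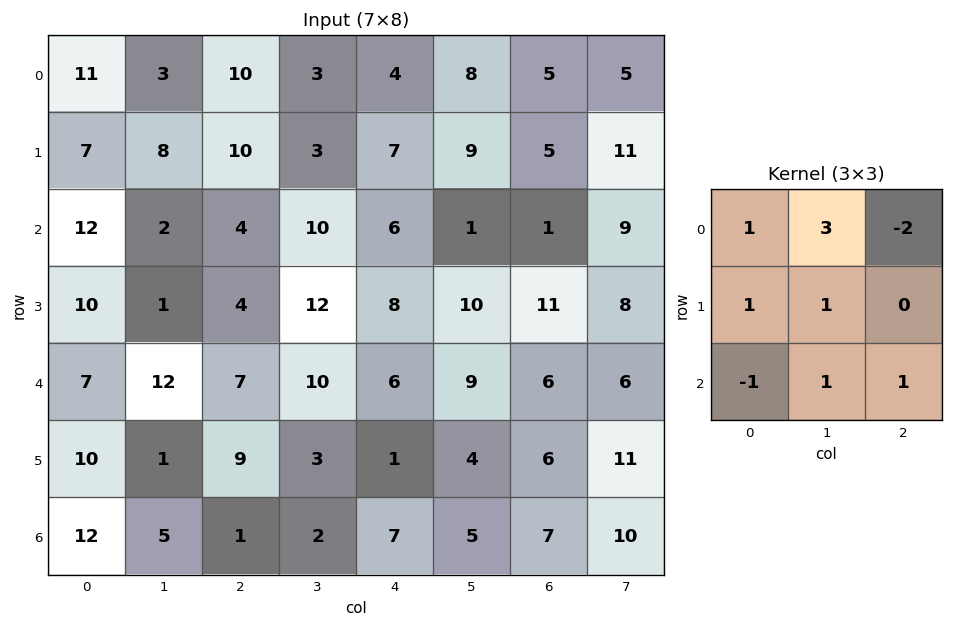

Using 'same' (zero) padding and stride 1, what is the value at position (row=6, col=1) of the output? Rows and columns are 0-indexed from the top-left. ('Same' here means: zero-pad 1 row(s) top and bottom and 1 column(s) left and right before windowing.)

12

The receptive field on the zero-padded input at this output position is [10 1 9 / 12 5 1 / 0 0 0]. Elementwise product with the kernel and sum: 10·1 + 1·3 + 9·-2 + 12·1 + 5·1 + 0·-1 + 0·1 + 0·1.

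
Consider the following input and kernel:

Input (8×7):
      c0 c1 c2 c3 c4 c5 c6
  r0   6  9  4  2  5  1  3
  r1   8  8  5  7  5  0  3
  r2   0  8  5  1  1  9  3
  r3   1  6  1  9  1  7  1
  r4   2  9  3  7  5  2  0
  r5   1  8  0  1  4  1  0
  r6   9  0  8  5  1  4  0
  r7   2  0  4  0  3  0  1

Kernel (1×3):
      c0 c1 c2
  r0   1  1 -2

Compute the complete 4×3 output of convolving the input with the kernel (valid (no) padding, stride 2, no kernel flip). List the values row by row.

7 -4 0
-2 4 4
5 0 7
-7 11 5

Output[0,0]: The receptive field on the input at this output position is [6 9 4]. Elementwise product with the kernel and sum: 6·1 + 9·1 + 4·-2.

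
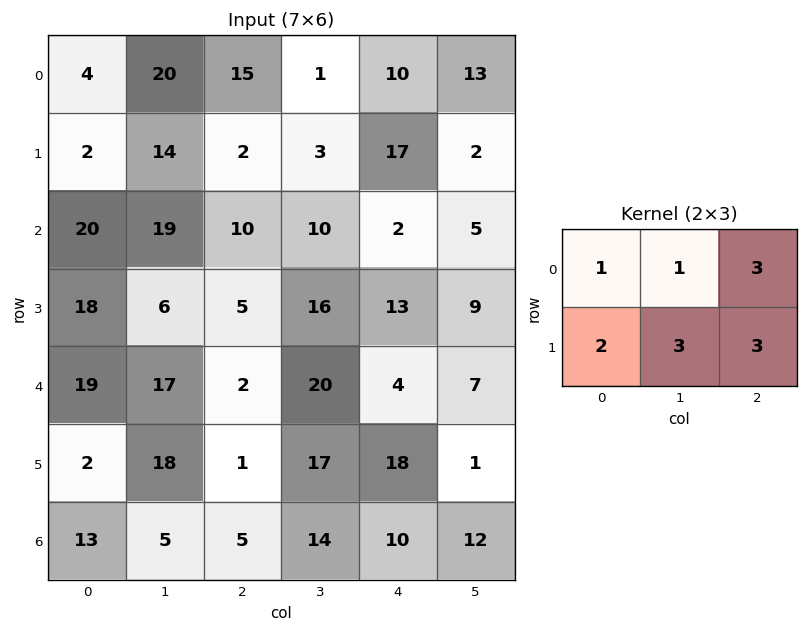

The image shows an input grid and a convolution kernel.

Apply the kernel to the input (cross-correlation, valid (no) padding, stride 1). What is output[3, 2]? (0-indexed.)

136

The receptive field on the input at this output position is [5 16 13 / 2 20 4]. Elementwise product with the kernel and sum: 5·1 + 16·1 + 13·3 + 2·2 + 20·3 + 4·3.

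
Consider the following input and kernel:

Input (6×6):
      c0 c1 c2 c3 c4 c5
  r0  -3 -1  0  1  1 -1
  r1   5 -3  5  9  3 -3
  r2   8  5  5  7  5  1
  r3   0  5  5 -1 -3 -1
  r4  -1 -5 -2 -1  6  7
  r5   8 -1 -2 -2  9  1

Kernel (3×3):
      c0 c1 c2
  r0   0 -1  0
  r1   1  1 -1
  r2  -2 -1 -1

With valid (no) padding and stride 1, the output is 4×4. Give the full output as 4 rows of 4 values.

Output[0,0]: The receptive field on the input at this output position is [-3 -1 0 / 5 -3 5 / 8 5 5]. Elementwise product with the kernel and sum: -1·-1 + 5·1 + -3·1 + 5·-1 + 8·-2 + 5·-1 + 5·-1.

-28 -29 -12 -6
1 -16 -8 14
4 19 -1 -19
-22 -5 -11 -5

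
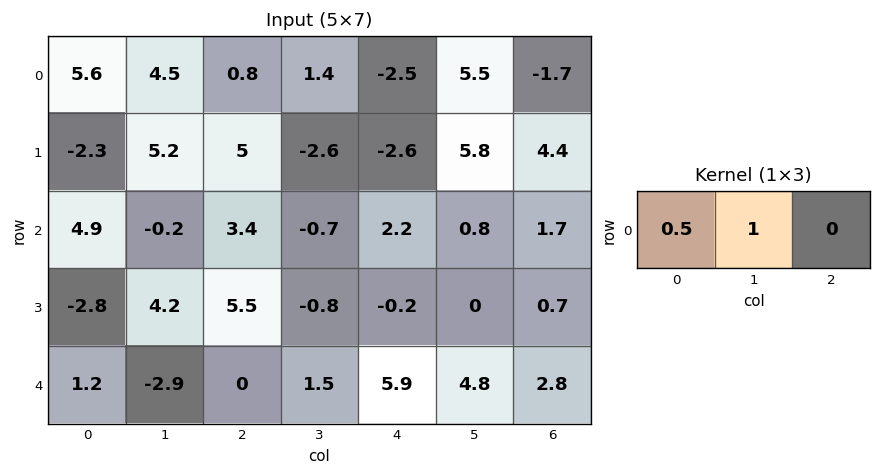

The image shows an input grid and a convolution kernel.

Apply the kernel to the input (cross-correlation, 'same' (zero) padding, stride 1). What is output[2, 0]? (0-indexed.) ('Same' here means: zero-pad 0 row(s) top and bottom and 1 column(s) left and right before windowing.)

The receptive field on the zero-padded input at this output position is [0 4.9 -0.2]. Elementwise product with the kernel and sum: 0·0.5 + 4.9·1.

4.9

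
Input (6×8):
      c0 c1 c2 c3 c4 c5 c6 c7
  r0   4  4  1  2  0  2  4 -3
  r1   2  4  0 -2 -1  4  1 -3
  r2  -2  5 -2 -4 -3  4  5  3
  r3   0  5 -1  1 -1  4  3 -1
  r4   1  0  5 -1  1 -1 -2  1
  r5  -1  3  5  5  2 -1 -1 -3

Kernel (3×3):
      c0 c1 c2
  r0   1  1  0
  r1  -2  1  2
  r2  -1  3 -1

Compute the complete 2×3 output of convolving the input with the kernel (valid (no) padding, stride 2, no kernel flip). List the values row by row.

27 -8 20
0 -14 11

Output[0,0]: The receptive field on the input at this output position is [4 4 1 / 2 4 0 / -2 5 -2]. Elementwise product with the kernel and sum: 4·1 + 4·1 + 2·-2 + 4·1 + 0·2 + -2·-1 + 5·3 + -2·-1.
Output[0,1]: The receptive field on the input at this output position is [1 2 0 / 0 -2 -1 / -2 -4 -3]. Elementwise product with the kernel and sum: 1·1 + 2·1 + 0·-2 + -2·1 + -1·2 + -2·-1 + -4·3 + -3·-1.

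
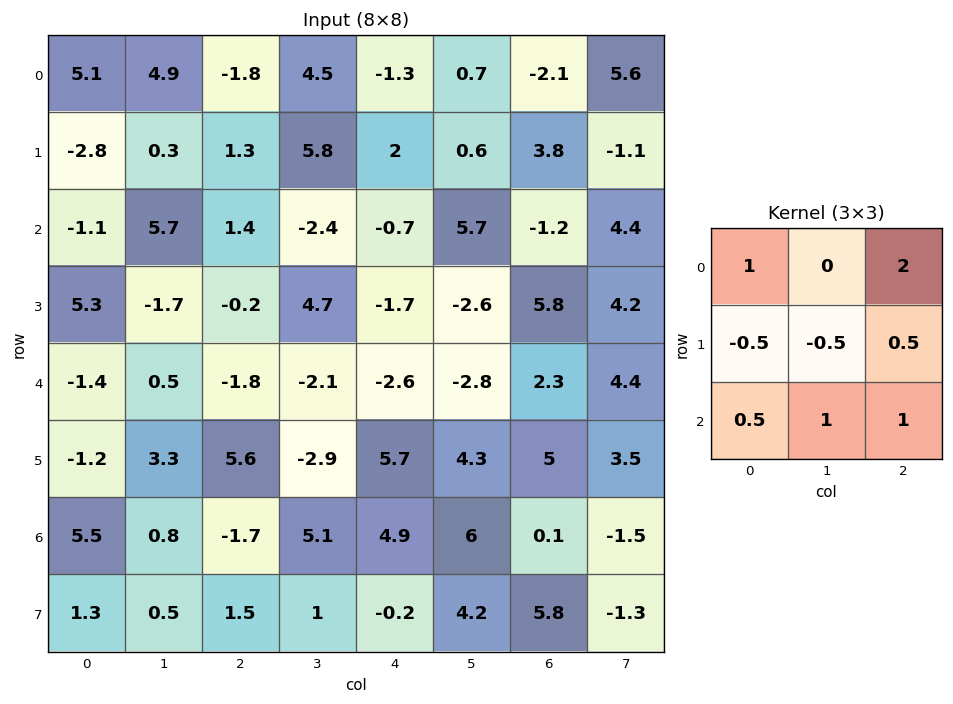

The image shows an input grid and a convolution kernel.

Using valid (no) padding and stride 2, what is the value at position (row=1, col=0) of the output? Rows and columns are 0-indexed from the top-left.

-2.2

The receptive field on the input at this output position is [-1.1 5.7 1.4 / 5.3 -1.7 -0.2 / -1.4 0.5 -1.8]. Elementwise product with the kernel and sum: -1.1·1 + 1.4·2 + 5.3·-0.5 + -1.7·-0.5 + -0.2·0.5 + -1.4·0.5 + 0.5·1 + -1.8·1.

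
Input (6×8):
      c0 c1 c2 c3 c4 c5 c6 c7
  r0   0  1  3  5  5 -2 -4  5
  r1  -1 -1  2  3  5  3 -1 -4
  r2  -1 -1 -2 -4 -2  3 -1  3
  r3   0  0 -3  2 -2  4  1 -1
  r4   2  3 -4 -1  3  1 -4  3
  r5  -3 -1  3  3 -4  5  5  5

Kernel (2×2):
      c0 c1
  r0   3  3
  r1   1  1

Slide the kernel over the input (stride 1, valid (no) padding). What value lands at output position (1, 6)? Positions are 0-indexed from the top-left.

-13

The receptive field on the input at this output position is [-1 -4 / -1 3]. Elementwise product with the kernel and sum: -1·3 + -4·3 + -1·1 + 3·1.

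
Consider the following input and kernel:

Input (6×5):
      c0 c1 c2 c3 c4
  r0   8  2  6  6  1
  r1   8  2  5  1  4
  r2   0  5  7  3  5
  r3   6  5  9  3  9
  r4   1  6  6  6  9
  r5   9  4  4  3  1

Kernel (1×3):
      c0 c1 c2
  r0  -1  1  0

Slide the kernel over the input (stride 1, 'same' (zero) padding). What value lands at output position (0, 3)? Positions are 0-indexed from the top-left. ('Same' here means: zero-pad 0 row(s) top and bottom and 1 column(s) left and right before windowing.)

0

The receptive field on the zero-padded input at this output position is [6 6 1]. Elementwise product with the kernel and sum: 6·-1 + 6·1.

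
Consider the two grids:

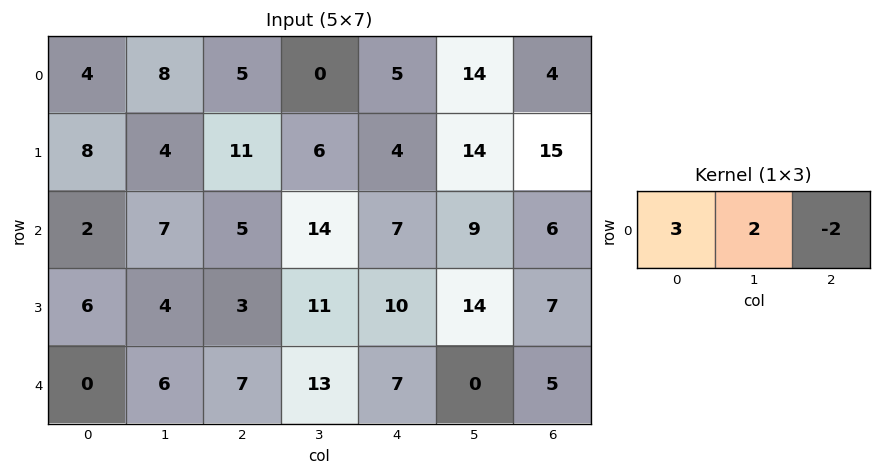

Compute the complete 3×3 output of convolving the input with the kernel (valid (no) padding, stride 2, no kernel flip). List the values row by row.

Output[0,0]: The receptive field on the input at this output position is [4 8 5]. Elementwise product with the kernel and sum: 4·3 + 8·2 + 5·-2.

18 5 35
10 29 27
-2 33 11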